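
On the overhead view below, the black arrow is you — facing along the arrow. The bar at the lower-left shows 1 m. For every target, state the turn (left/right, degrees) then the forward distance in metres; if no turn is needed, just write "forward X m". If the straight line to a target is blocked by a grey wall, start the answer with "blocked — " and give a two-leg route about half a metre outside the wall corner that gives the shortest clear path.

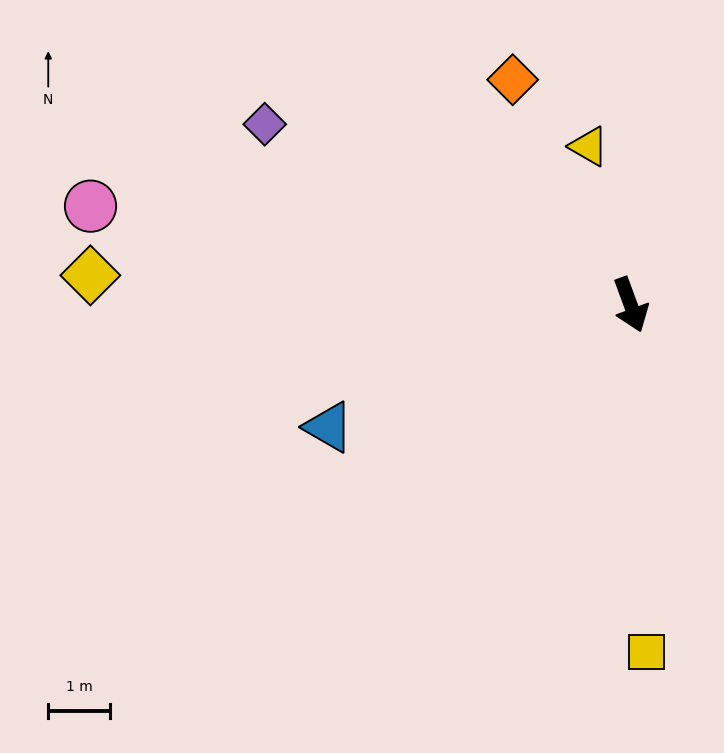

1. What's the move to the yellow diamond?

turn right 113°, forward 8.7 m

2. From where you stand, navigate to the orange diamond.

turn right 173°, forward 4.1 m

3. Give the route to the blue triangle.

turn right 88°, forward 5.3 m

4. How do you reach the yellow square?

turn right 18°, forward 5.6 m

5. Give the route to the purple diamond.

turn right 136°, forward 6.6 m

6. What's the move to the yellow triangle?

turn left 175°, forward 2.6 m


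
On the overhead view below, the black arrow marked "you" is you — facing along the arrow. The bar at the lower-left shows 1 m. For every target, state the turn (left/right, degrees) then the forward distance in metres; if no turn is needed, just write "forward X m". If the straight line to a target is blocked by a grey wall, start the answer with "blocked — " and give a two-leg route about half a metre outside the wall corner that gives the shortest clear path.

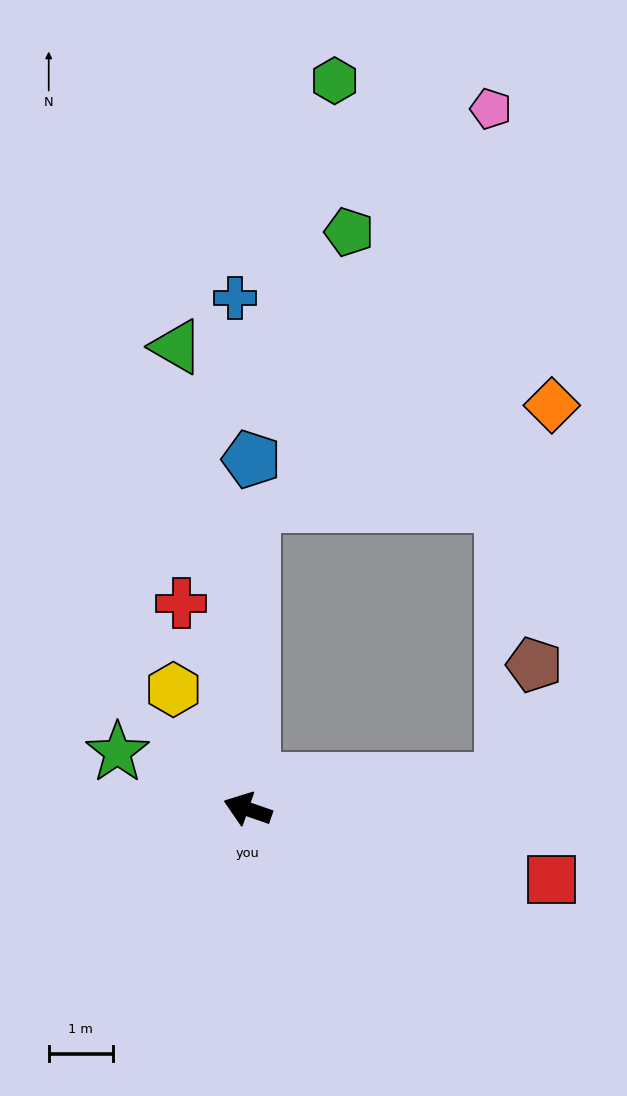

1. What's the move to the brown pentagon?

blocked — turn right 154°, forward 4.0 m, then turn left 67°, forward 1.9 m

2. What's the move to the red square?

turn right 174°, forward 4.9 m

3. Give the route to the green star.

turn right 4°, forward 2.2 m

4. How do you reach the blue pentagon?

turn right 71°, forward 5.5 m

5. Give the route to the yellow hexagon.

turn right 39°, forward 2.2 m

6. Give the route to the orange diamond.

blocked — turn right 72°, forward 4.7 m, then turn right 70°, forward 4.9 m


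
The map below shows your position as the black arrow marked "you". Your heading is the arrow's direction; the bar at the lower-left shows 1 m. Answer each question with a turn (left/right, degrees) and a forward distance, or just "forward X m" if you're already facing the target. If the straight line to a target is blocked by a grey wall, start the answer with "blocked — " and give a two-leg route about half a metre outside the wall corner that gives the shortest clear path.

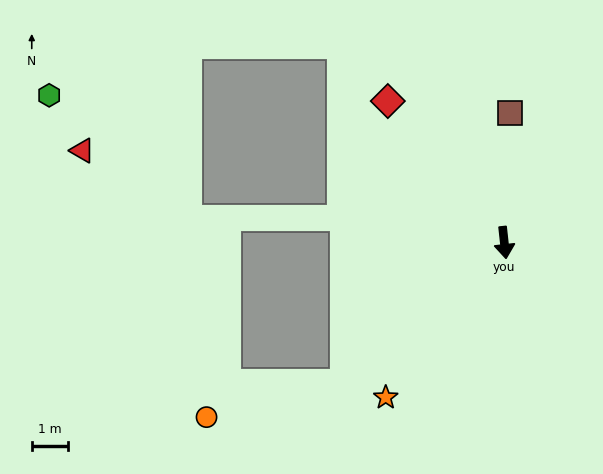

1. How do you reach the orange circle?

blocked — turn right 55°, forward 5.8 m, then turn right 28°, forward 3.9 m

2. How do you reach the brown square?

turn left 171°, forward 3.6 m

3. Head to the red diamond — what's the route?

turn right 147°, forward 5.0 m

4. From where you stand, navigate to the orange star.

turn right 44°, forward 5.3 m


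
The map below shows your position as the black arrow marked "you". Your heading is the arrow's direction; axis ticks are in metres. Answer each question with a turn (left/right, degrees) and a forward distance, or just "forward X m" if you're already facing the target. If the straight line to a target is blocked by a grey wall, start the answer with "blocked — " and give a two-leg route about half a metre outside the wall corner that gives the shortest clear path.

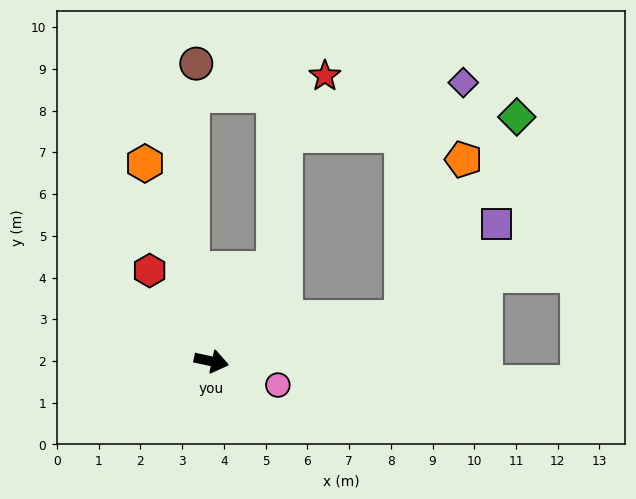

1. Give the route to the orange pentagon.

blocked — turn left 25°, forward 4.7 m, then turn left 56°, forward 4.1 m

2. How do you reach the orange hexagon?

turn left 121°, forward 5.0 m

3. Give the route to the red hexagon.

turn left 136°, forward 2.6 m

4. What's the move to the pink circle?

turn right 8°, forward 1.7 m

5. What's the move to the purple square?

blocked — turn left 25°, forward 4.7 m, then turn left 32°, forward 3.2 m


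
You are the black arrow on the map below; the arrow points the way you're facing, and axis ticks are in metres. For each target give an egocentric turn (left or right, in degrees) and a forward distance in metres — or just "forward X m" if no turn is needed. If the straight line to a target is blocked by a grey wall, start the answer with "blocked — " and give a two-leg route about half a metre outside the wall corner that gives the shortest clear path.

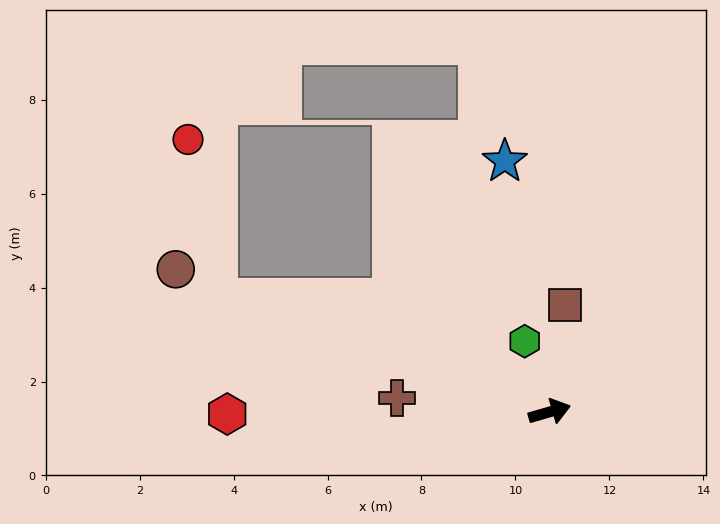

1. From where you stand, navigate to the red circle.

blocked — turn left 145°, forward 7.5 m, then turn right 61°, forward 3.4 m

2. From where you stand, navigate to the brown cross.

turn left 159°, forward 3.3 m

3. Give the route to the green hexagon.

turn left 93°, forward 1.6 m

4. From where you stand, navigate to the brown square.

turn left 66°, forward 2.3 m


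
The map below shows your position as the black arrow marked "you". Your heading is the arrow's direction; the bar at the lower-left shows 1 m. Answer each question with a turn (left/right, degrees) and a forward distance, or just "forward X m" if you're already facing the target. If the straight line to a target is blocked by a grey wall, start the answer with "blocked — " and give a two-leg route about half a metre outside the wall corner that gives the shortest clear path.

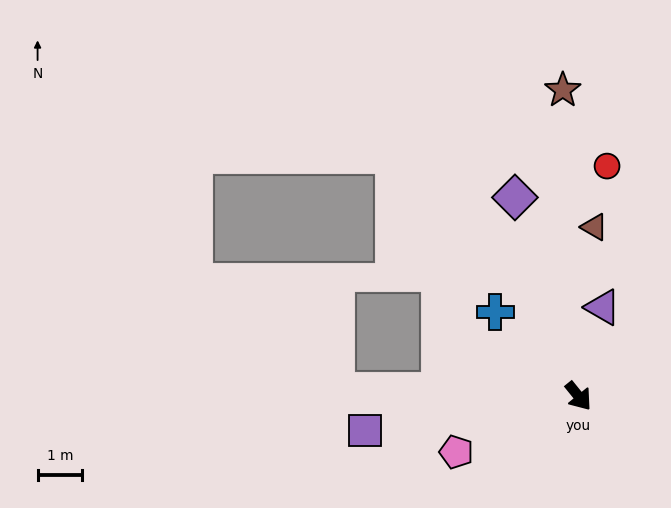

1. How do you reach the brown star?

turn left 144°, forward 6.9 m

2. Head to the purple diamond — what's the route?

turn left 159°, forward 4.7 m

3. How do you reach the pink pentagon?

turn right 104°, forward 3.0 m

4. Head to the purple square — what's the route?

turn right 120°, forward 4.9 m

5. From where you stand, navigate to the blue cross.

turn right 174°, forward 2.7 m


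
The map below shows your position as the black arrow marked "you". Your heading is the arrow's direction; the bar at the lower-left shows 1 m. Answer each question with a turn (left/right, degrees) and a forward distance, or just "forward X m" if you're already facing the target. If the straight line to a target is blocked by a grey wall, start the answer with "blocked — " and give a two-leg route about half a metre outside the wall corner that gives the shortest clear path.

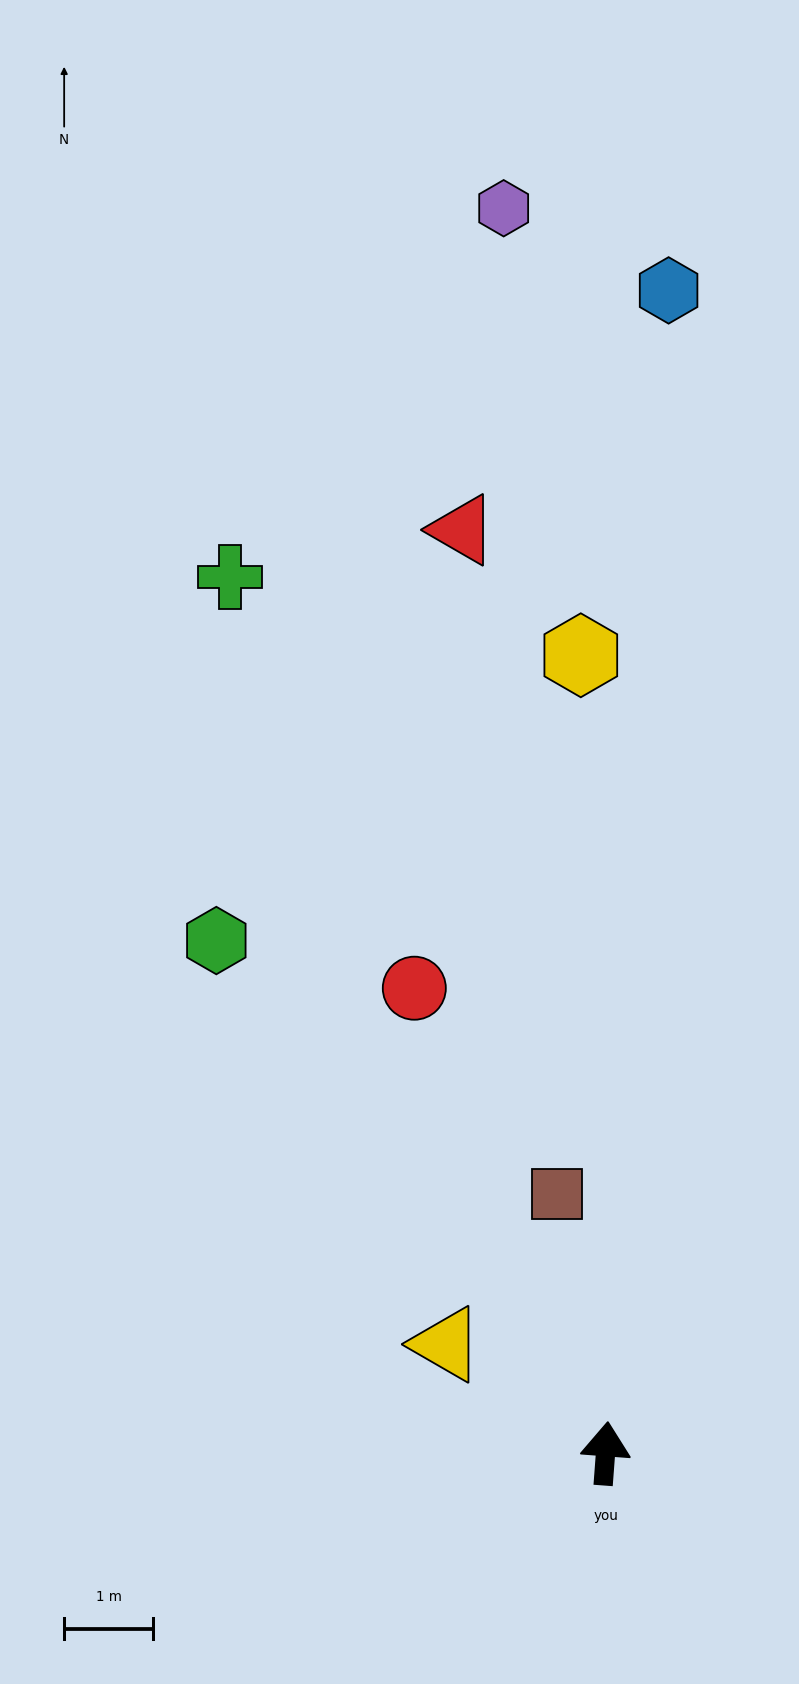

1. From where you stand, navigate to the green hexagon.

turn left 41°, forward 7.2 m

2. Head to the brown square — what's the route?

turn left 15°, forward 3.0 m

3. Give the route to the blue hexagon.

forward 13.1 m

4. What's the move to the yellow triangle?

turn left 60°, forward 2.2 m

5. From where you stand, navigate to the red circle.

turn left 27°, forward 5.7 m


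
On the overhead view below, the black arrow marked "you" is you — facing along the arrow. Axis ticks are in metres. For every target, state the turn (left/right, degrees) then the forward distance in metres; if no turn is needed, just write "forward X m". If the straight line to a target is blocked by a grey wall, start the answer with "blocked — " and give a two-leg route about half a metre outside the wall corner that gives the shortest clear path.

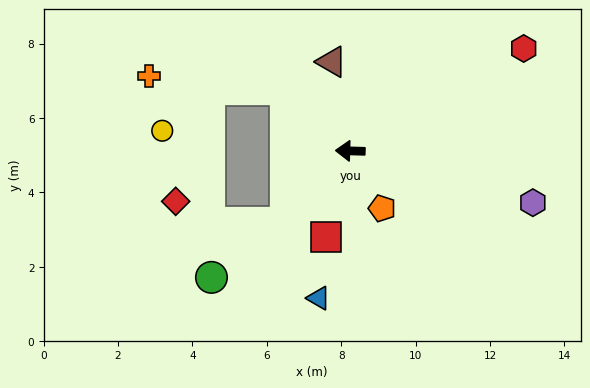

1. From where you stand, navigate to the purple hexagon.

turn left 166°, forward 5.1 m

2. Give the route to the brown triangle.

turn right 77°, forward 2.4 m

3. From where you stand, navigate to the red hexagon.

turn right 148°, forward 5.4 m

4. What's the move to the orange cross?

blocked — turn right 42°, forward 2.4 m, then turn left 38°, forward 3.7 m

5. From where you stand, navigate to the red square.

turn left 76°, forward 2.4 m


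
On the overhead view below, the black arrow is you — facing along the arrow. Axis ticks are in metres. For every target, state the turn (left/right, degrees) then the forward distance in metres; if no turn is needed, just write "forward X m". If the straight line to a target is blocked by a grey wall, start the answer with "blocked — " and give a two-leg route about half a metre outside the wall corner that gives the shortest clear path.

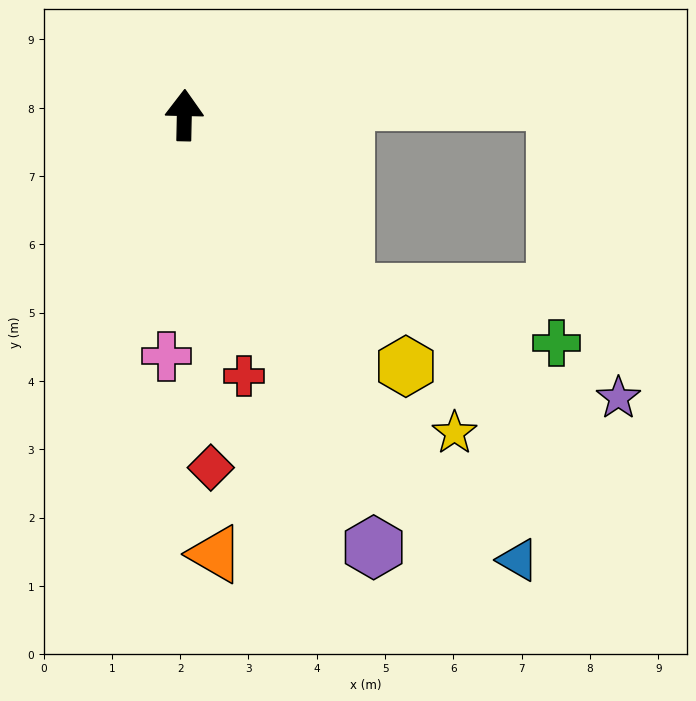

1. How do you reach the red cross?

turn right 166°, forward 3.9 m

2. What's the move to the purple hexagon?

turn right 155°, forward 6.9 m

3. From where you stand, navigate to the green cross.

blocked — turn right 137°, forward 3.5 m, then turn left 35°, forward 3.2 m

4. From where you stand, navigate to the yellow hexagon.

turn right 137°, forward 4.9 m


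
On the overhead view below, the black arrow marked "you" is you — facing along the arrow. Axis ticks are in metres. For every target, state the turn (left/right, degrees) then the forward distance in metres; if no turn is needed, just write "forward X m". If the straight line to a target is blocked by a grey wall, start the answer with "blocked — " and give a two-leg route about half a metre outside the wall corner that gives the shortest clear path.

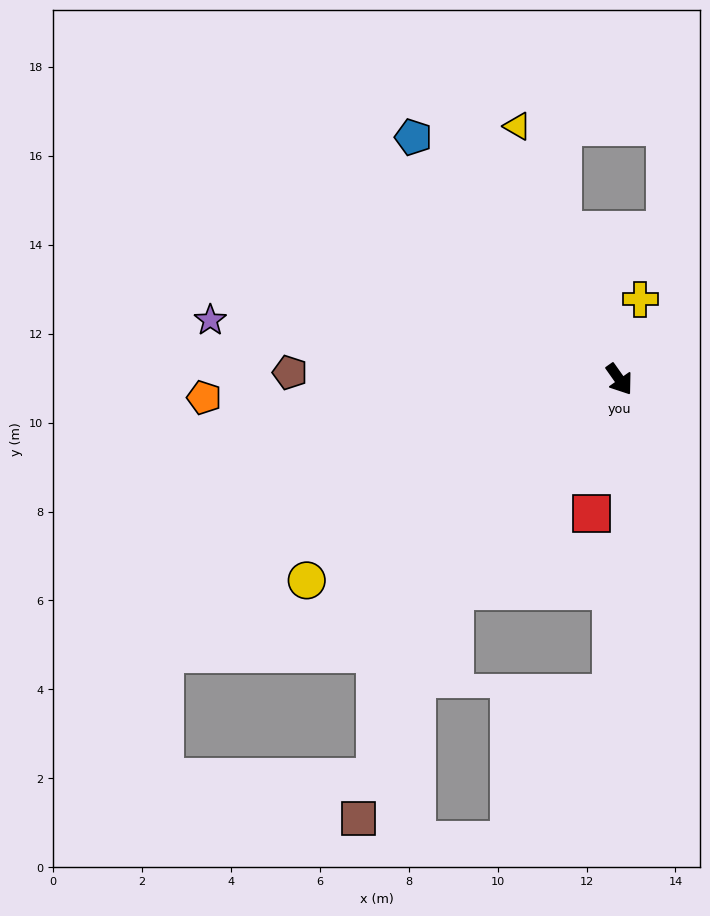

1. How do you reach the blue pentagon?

turn right 175°, forward 7.2 m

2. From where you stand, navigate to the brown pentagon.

turn right 126°, forward 7.4 m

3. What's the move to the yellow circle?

turn right 93°, forward 8.4 m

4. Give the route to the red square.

turn right 47°, forward 3.1 m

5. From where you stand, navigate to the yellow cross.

turn left 130°, forward 1.9 m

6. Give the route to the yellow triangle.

turn left 167°, forward 6.1 m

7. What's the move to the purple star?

turn right 133°, forward 9.3 m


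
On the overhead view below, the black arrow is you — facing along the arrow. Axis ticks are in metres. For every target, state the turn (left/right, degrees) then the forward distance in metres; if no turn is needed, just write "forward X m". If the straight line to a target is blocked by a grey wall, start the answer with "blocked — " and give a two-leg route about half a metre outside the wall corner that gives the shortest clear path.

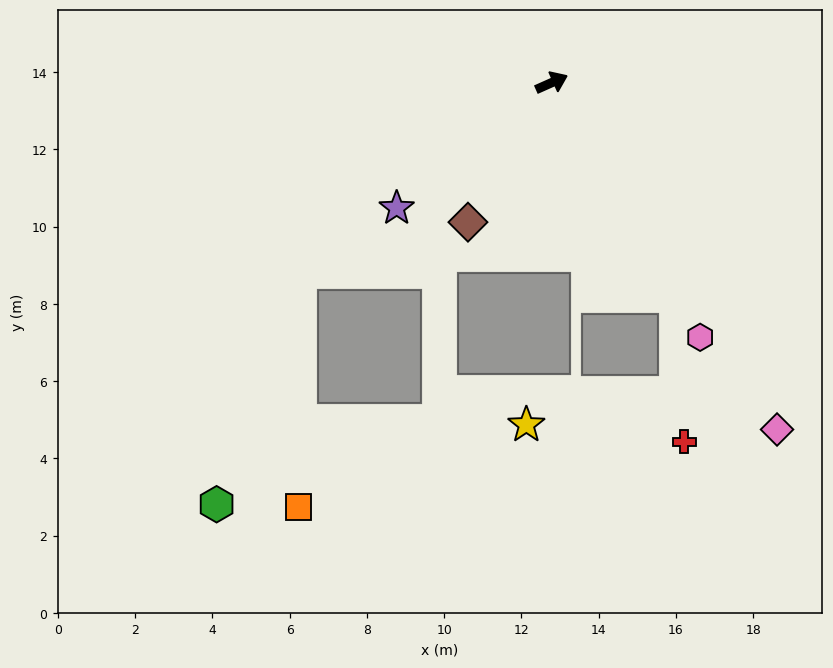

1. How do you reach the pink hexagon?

turn right 84°, forward 7.6 m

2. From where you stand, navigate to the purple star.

turn right 165°, forward 5.2 m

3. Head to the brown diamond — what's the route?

turn right 145°, forward 4.2 m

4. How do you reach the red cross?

blocked — turn right 84°, forward 6.4 m, then turn right 27°, forward 3.8 m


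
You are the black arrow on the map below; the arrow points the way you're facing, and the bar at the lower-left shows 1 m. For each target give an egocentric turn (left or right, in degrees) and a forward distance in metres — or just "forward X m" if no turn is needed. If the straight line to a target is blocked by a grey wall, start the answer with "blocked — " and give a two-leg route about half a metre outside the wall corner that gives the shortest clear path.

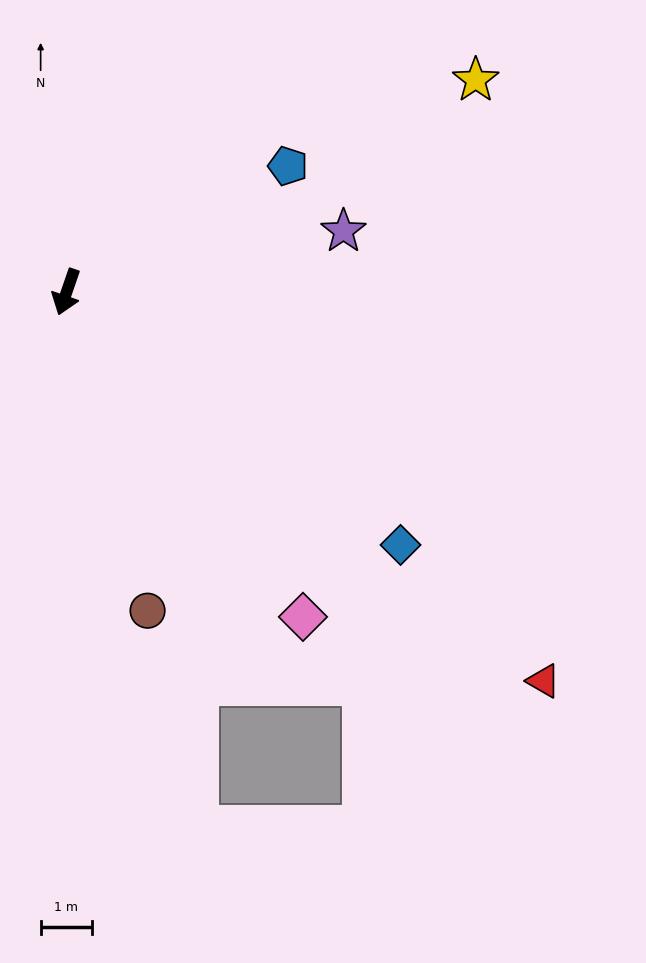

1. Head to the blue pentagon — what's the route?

turn left 139°, forward 5.0 m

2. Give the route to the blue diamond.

turn left 72°, forward 8.2 m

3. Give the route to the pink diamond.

turn left 55°, forward 7.9 m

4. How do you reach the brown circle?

turn left 33°, forward 6.4 m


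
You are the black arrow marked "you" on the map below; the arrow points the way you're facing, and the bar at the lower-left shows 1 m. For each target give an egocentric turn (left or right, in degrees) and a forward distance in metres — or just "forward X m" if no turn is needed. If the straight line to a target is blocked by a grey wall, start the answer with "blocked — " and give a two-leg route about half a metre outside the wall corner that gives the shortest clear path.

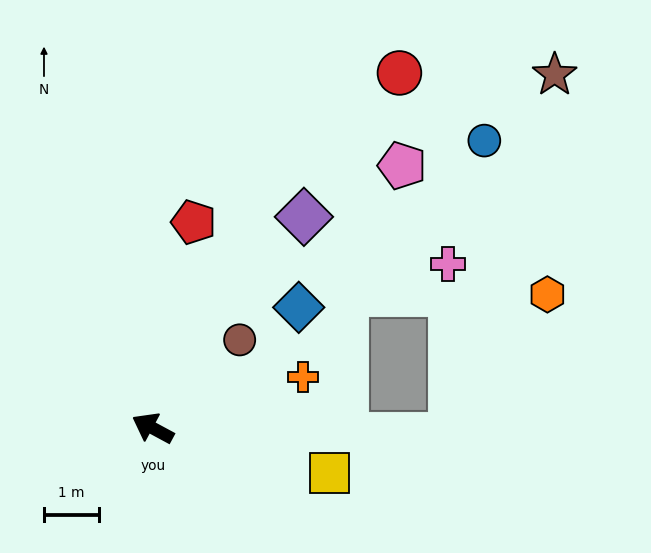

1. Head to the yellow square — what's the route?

turn right 166°, forward 3.3 m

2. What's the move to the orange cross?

turn right 133°, forward 2.9 m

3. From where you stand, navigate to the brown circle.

turn right 106°, forward 2.2 m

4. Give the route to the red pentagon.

turn right 73°, forward 3.8 m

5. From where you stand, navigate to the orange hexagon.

blocked — turn right 153°, forward 5.4 m, then turn left 57°, forward 3.1 m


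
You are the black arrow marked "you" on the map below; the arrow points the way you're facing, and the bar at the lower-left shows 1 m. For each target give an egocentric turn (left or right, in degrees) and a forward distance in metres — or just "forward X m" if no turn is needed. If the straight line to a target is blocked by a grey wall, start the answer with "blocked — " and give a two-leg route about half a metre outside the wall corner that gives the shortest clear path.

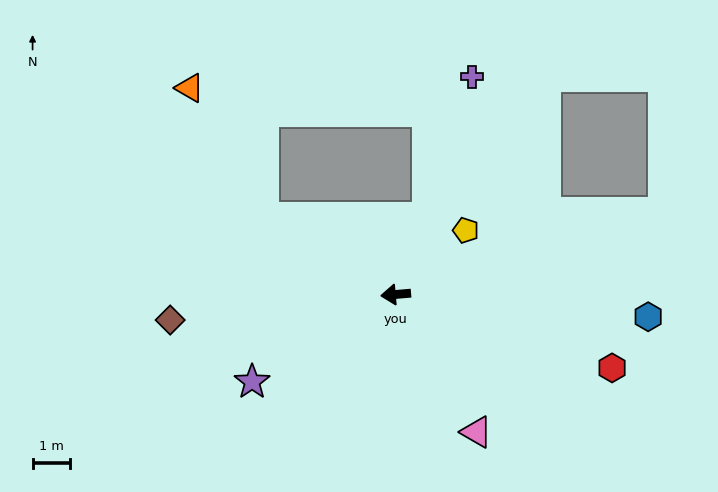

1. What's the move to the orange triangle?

blocked — turn right 35°, forward 4.1 m, then turn right 30°, forward 4.0 m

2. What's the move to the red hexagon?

turn left 156°, forward 6.2 m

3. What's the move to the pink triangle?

turn left 116°, forward 4.3 m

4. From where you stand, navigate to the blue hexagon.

turn left 170°, forward 6.8 m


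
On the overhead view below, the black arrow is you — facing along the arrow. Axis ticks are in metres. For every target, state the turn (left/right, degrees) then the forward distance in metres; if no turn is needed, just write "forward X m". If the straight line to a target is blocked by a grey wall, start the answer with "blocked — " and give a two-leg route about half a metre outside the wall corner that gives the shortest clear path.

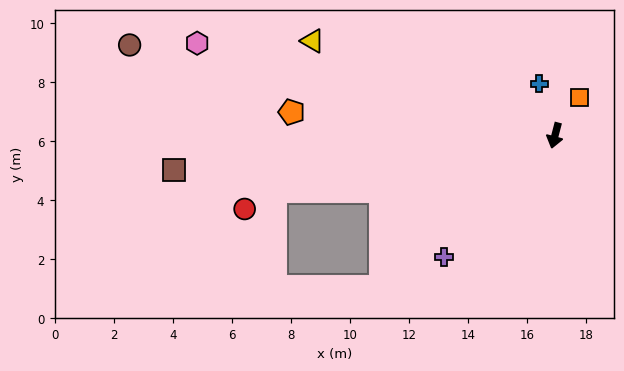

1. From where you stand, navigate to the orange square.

turn left 162°, forward 1.5 m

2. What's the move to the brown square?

turn right 70°, forward 12.9 m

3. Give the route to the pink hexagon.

turn right 90°, forward 12.5 m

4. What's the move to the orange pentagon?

turn right 80°, forward 9.0 m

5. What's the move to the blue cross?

turn right 149°, forward 1.8 m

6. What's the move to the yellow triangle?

turn right 97°, forward 8.8 m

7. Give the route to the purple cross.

turn right 28°, forward 5.6 m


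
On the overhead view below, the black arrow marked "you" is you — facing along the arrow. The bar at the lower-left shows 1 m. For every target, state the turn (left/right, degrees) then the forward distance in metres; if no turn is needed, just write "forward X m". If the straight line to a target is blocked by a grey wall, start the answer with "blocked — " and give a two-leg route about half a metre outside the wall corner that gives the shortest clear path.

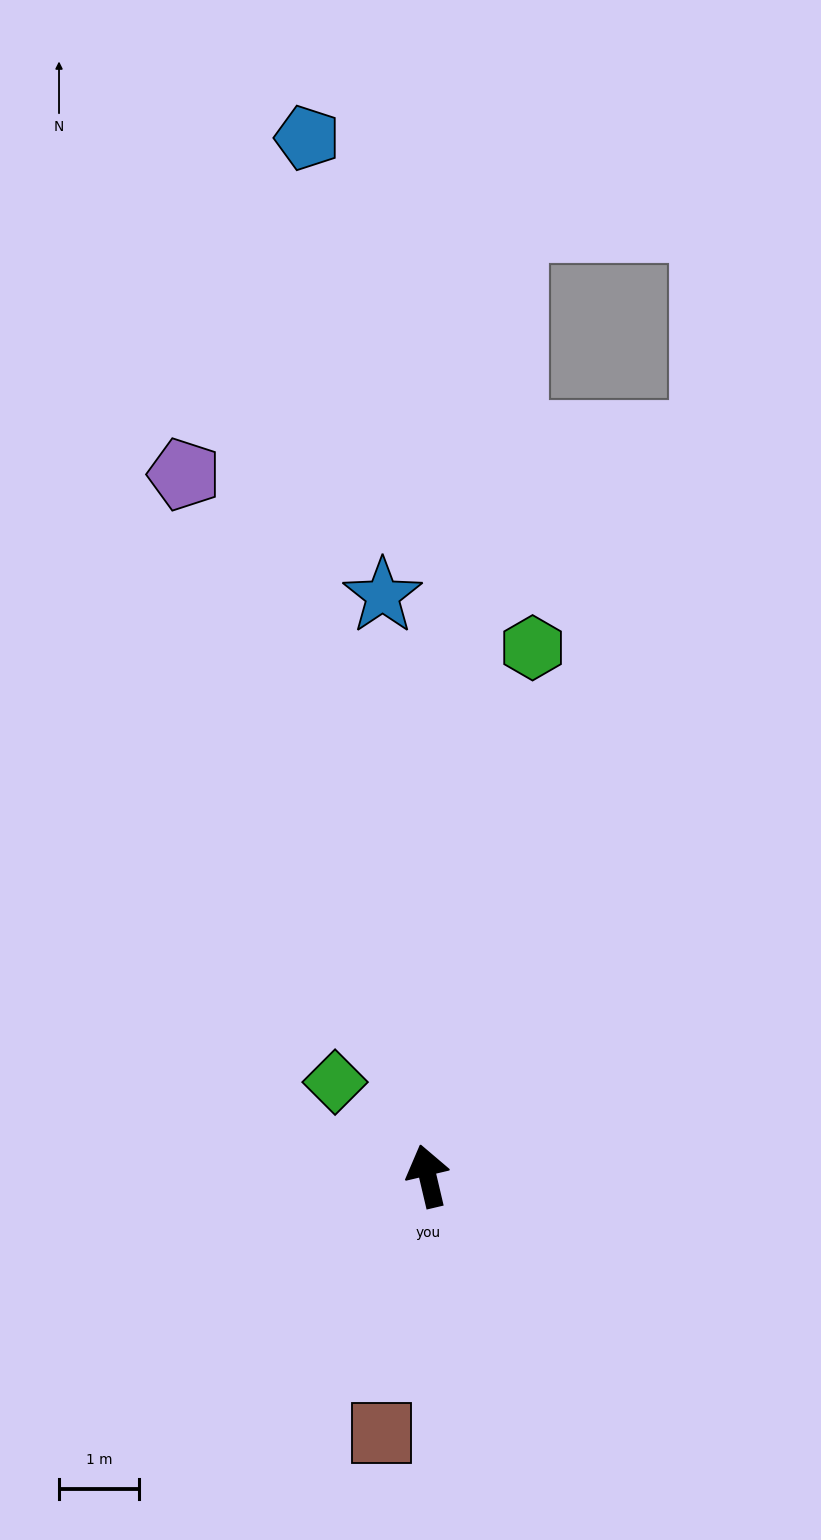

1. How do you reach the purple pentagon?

turn left 6°, forward 9.3 m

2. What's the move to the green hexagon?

turn right 24°, forward 6.7 m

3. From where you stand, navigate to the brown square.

turn left 157°, forward 3.3 m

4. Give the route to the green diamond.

turn left 31°, forward 1.6 m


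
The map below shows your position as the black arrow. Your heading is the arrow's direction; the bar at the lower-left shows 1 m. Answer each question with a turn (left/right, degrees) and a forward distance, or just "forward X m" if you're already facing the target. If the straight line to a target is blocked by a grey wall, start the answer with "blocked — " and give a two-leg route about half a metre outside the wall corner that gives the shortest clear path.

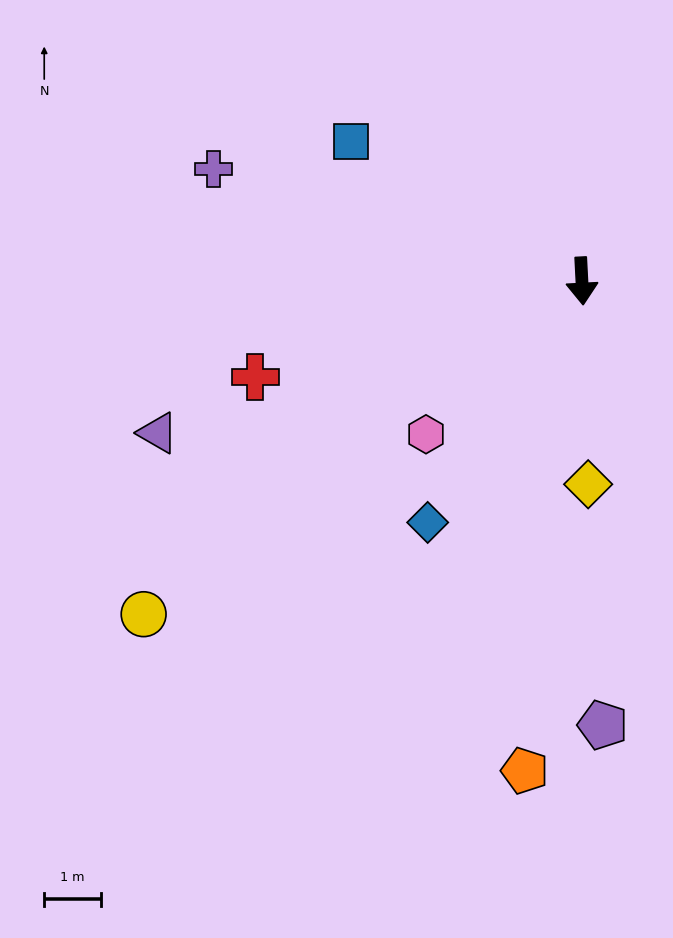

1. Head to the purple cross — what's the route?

turn right 110°, forward 6.8 m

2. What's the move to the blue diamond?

turn right 35°, forward 5.0 m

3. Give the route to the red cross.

turn right 77°, forward 6.0 m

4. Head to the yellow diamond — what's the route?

forward 3.6 m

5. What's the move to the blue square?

turn right 124°, forward 4.8 m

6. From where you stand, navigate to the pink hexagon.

turn right 48°, forward 3.9 m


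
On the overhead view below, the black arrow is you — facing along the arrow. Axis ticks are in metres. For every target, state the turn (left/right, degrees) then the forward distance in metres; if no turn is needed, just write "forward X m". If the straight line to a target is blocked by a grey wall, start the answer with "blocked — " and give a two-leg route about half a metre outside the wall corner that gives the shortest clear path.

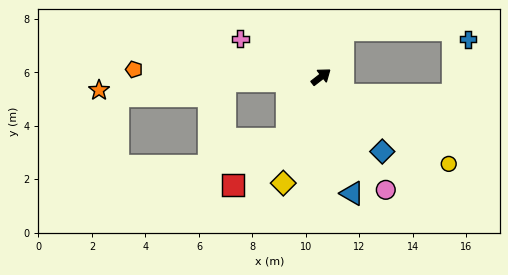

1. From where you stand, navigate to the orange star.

turn left 146°, forward 8.3 m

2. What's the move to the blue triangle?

turn right 113°, forward 4.5 m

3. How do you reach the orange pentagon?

turn left 140°, forward 7.0 m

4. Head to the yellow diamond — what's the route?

turn right 147°, forward 4.2 m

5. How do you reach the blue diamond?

turn right 89°, forward 3.6 m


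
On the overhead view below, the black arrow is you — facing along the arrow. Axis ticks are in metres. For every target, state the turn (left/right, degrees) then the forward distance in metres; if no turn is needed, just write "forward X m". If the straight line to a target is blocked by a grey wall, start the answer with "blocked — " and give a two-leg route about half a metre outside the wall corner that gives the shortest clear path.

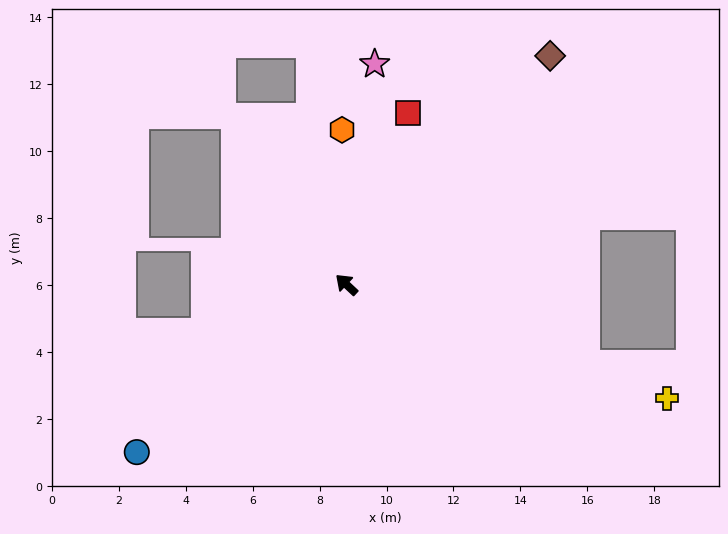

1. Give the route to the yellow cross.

turn right 157°, forward 10.2 m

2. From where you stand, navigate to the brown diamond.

turn right 89°, forward 9.1 m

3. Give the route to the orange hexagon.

turn right 45°, forward 4.6 m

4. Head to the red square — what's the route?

turn right 67°, forward 5.4 m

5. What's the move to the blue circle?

turn left 82°, forward 8.0 m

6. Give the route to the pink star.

turn right 54°, forward 6.6 m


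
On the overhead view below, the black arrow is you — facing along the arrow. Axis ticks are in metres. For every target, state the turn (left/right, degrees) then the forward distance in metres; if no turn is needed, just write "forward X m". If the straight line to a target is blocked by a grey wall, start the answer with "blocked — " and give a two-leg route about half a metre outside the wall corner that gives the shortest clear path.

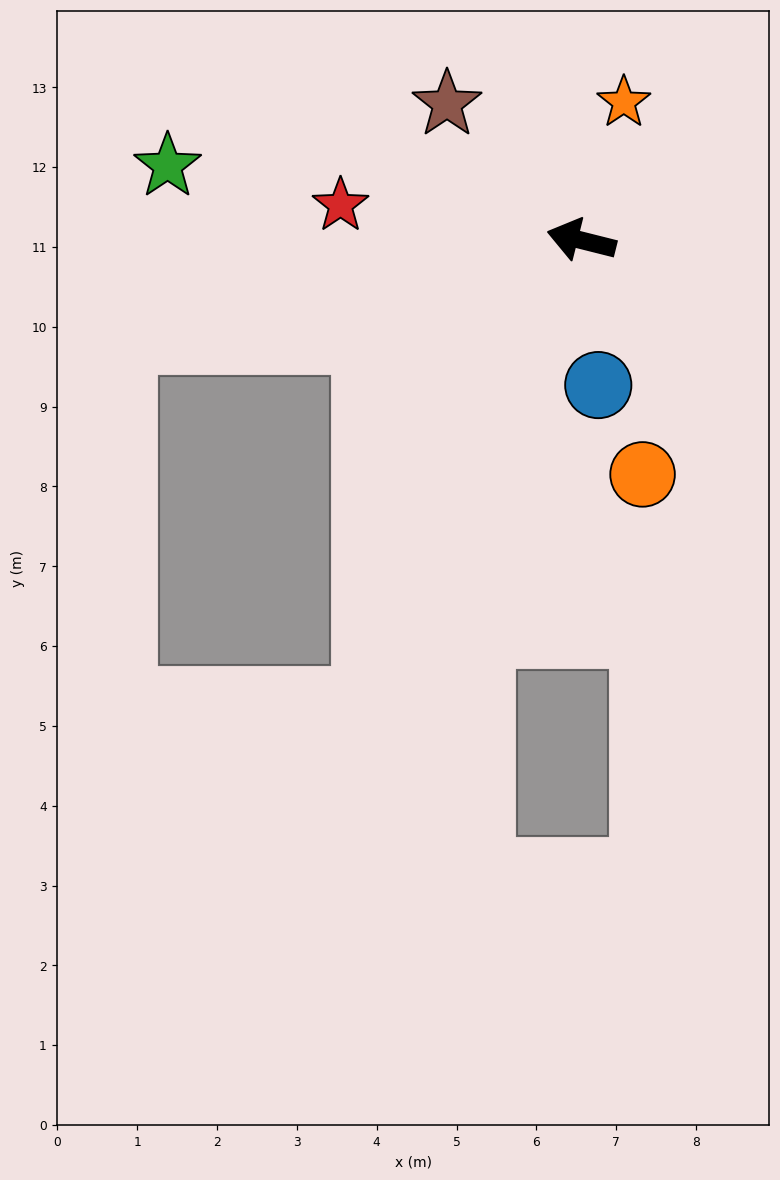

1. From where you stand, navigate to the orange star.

turn right 93°, forward 1.8 m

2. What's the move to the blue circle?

turn left 111°, forward 1.8 m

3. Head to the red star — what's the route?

turn left 6°, forward 3.0 m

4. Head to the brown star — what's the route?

turn right 31°, forward 2.4 m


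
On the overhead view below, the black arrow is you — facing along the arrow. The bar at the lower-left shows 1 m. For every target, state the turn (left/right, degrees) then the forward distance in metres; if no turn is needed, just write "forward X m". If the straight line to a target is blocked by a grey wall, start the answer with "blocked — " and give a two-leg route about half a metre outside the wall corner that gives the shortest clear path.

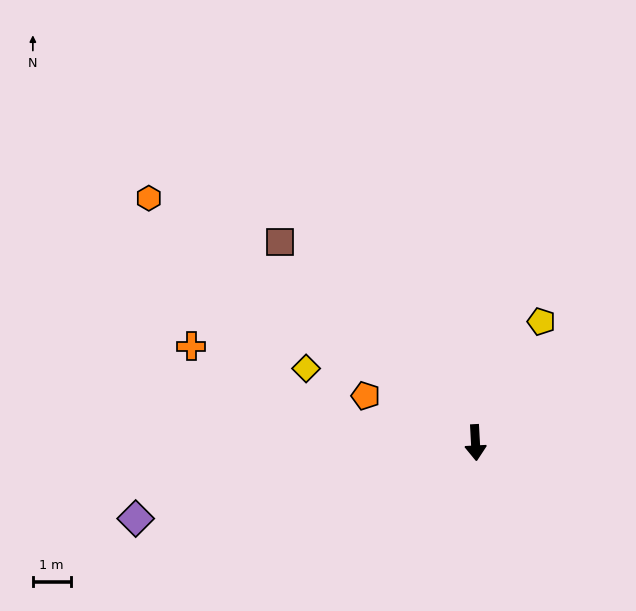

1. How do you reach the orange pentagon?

turn right 116°, forward 3.2 m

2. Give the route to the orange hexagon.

turn right 130°, forward 10.8 m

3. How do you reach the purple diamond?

turn right 80°, forward 9.2 m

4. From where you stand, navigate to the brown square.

turn right 139°, forward 7.4 m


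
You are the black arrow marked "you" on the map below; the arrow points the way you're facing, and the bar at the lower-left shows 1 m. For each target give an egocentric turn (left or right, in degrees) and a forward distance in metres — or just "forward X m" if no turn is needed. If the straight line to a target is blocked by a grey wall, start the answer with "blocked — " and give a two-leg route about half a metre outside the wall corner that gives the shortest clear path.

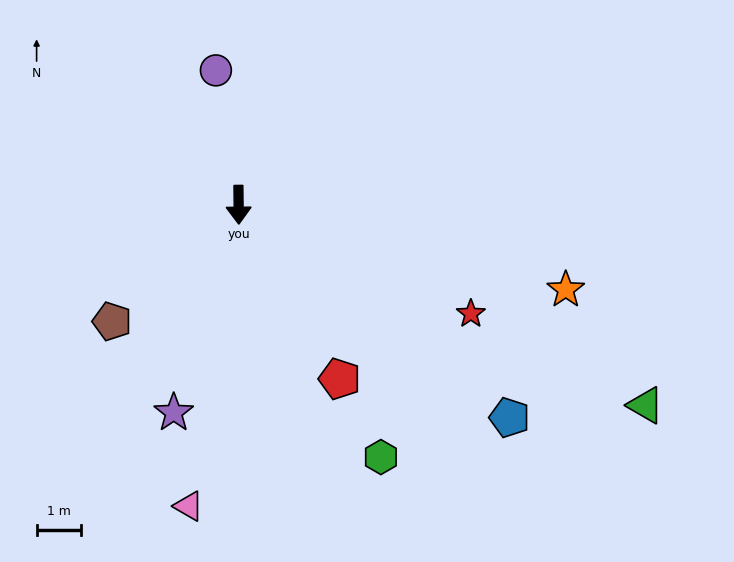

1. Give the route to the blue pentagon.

turn left 51°, forward 7.7 m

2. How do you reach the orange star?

turn left 75°, forward 7.6 m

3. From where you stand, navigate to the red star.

turn left 64°, forward 5.8 m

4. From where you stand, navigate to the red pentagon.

turn left 30°, forward 4.5 m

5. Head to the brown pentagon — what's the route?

turn right 48°, forward 3.9 m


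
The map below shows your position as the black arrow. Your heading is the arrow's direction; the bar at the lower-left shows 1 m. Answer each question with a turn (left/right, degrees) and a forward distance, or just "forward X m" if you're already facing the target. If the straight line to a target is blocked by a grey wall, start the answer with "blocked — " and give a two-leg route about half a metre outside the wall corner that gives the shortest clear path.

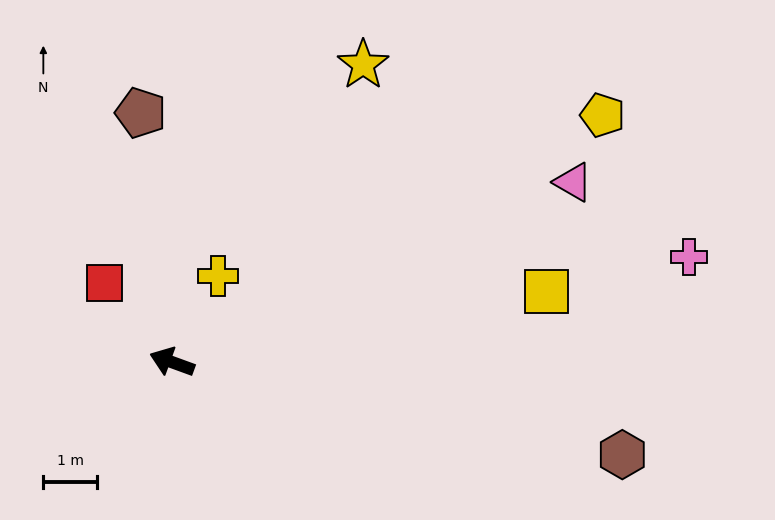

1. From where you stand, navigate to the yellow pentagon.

turn right 130°, forward 9.3 m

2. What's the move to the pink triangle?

turn right 136°, forward 8.2 m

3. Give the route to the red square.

turn right 30°, forward 1.9 m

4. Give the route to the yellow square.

turn right 149°, forward 7.1 m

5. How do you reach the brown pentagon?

turn right 63°, forward 4.7 m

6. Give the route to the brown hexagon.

turn right 172°, forward 8.6 m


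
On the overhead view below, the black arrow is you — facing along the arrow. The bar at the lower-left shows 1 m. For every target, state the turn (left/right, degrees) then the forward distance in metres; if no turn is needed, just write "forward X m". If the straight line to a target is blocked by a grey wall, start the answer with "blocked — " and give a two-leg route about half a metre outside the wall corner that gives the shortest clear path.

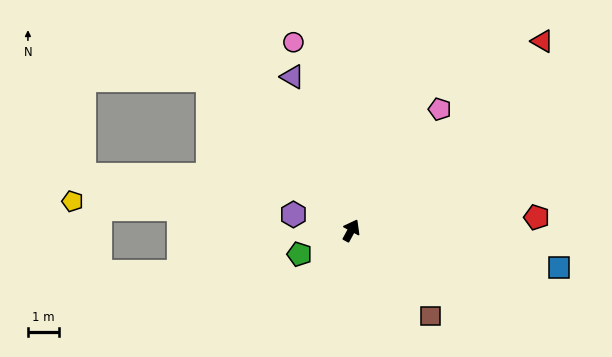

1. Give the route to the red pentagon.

turn right 57°, forward 6.0 m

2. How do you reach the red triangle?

turn right 17°, forward 8.6 m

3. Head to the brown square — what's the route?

turn right 109°, forward 3.8 m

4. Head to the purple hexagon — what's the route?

turn left 103°, forward 1.9 m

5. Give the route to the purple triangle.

turn left 49°, forward 5.3 m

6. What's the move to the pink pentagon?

turn right 8°, forward 4.8 m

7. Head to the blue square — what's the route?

turn right 72°, forward 6.8 m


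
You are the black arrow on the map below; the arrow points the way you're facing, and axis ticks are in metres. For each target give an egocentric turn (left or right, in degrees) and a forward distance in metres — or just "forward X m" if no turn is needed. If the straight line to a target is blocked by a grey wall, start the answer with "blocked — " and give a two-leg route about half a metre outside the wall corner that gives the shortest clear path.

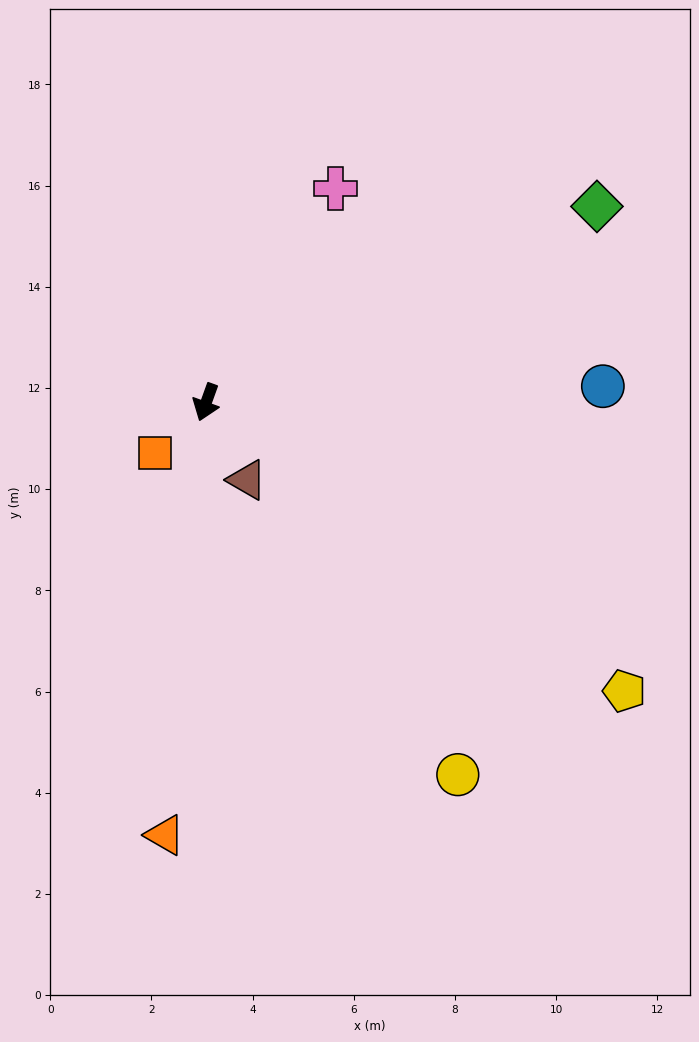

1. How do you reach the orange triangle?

turn left 14°, forward 8.6 m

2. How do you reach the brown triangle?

turn left 48°, forward 1.7 m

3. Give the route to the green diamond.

turn left 136°, forward 8.6 m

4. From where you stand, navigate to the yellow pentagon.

turn left 75°, forward 10.0 m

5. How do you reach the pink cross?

turn left 169°, forward 4.9 m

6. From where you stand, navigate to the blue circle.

turn left 112°, forward 7.8 m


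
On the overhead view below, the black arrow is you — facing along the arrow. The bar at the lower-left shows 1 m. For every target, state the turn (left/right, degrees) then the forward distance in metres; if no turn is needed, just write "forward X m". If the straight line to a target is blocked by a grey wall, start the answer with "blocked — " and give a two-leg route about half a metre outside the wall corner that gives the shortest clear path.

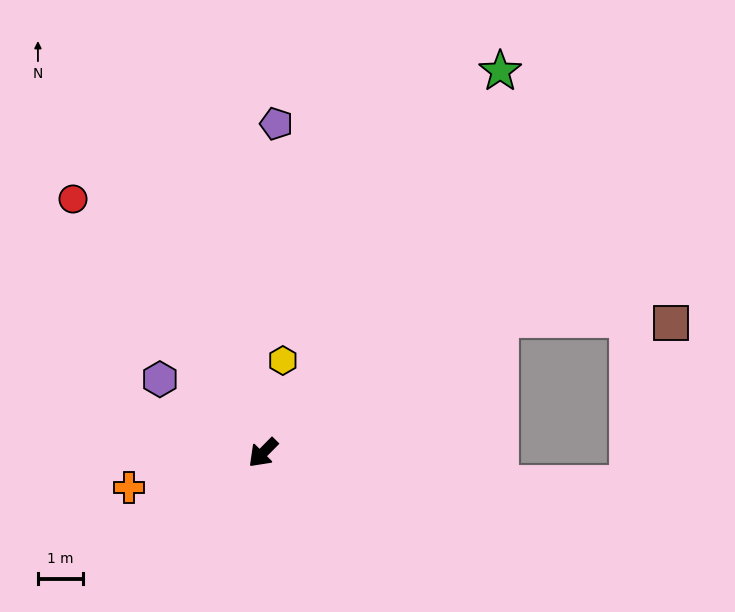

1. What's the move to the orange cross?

turn right 31°, forward 3.1 m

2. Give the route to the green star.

turn right 167°, forward 10.0 m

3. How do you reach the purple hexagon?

turn right 81°, forward 2.8 m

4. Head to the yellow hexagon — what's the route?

turn right 147°, forward 2.1 m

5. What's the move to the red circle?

turn right 99°, forward 7.1 m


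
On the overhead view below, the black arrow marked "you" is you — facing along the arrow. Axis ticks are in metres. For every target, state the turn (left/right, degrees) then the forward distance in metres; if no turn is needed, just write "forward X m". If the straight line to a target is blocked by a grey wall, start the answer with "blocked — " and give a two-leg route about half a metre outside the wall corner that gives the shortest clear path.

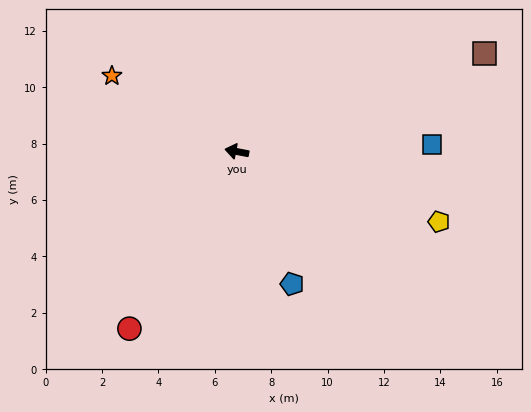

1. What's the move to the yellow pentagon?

turn left 172°, forward 7.6 m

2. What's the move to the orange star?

turn right 20°, forward 5.2 m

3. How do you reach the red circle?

turn left 70°, forward 7.3 m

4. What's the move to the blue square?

turn right 167°, forward 6.9 m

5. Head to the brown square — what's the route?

turn right 147°, forward 9.4 m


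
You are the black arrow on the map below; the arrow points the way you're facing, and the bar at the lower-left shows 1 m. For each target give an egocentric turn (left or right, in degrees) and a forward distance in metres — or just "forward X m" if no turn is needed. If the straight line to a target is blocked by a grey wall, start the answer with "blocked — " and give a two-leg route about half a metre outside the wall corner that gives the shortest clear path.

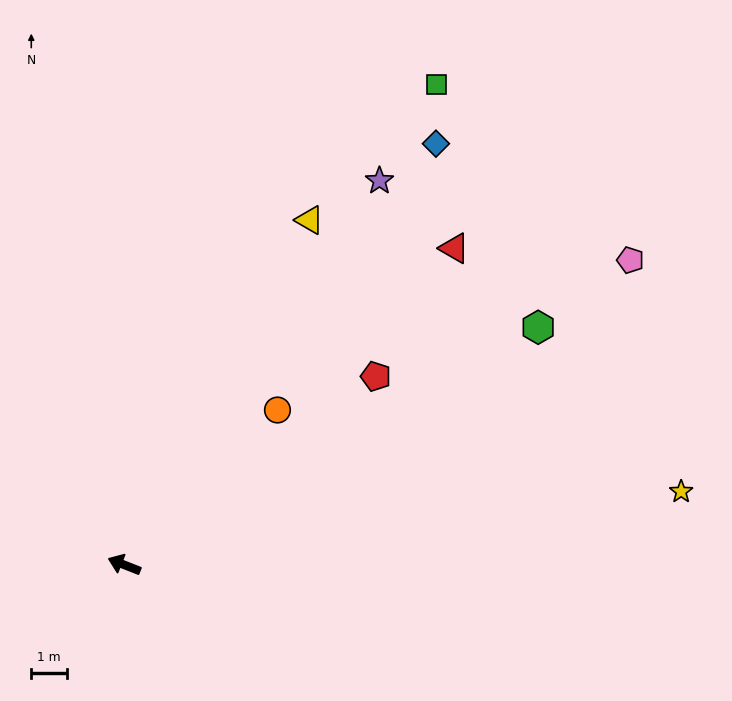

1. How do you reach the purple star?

turn right 102°, forward 12.9 m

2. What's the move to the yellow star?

turn right 151°, forward 15.7 m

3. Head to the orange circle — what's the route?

turn right 113°, forward 6.1 m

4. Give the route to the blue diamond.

turn right 105°, forward 14.6 m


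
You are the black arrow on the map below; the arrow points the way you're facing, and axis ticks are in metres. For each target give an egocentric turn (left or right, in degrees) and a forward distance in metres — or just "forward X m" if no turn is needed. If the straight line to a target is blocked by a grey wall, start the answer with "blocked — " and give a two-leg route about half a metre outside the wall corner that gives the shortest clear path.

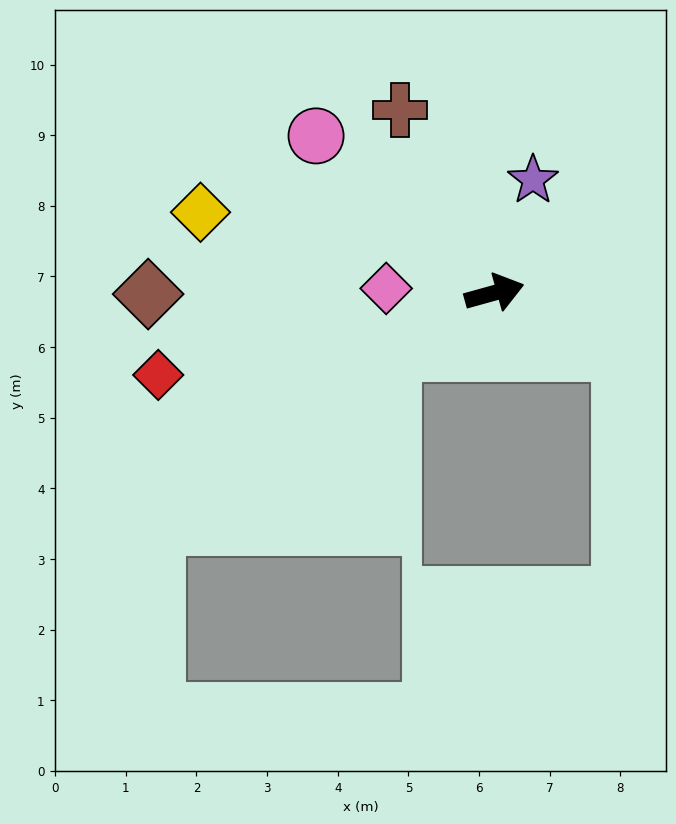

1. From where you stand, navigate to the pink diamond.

turn left 162°, forward 1.5 m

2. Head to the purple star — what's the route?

turn left 56°, forward 1.7 m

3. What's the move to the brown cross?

turn left 102°, forward 2.9 m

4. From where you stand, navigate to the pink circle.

turn left 123°, forward 3.4 m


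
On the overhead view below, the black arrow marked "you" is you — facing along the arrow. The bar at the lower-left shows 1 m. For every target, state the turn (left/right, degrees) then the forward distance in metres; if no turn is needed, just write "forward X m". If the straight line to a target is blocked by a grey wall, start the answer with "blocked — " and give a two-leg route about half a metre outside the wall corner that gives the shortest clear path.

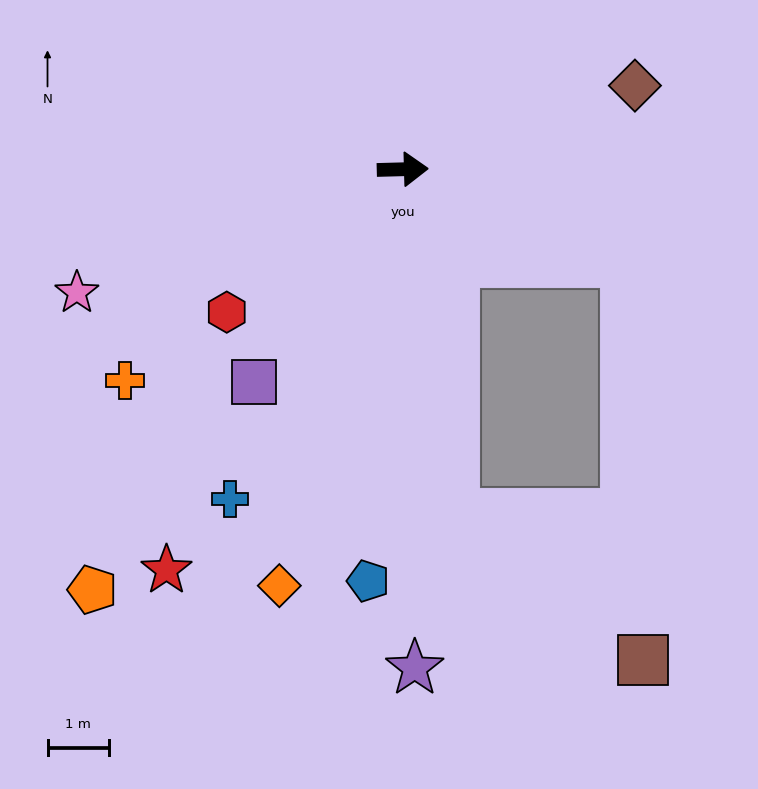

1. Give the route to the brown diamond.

turn left 18°, forward 4.0 m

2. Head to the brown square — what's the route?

blocked — turn right 83°, forward 5.7 m, then turn left 44°, forward 3.9 m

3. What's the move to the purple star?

turn right 90°, forward 8.1 m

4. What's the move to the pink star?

turn right 161°, forward 5.7 m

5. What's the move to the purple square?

turn right 126°, forward 4.2 m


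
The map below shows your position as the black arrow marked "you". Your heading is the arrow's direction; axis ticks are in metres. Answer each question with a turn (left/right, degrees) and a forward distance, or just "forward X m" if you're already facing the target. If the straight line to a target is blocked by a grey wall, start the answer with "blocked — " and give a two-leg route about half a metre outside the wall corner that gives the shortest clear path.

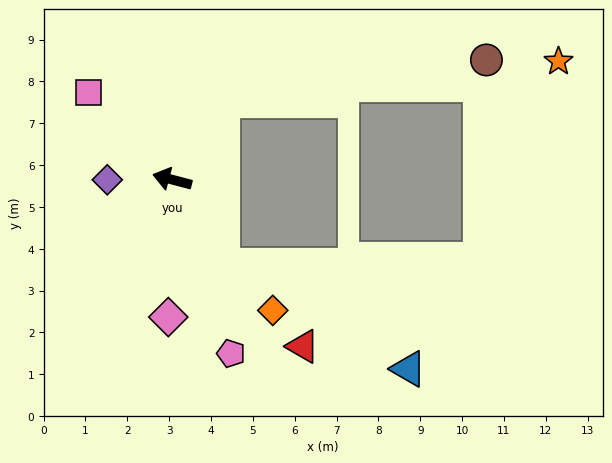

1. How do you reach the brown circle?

blocked — turn right 108°, forward 2.2 m, then turn right 49°, forward 6.4 m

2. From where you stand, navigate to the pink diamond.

turn left 103°, forward 3.3 m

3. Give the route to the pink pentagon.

turn left 123°, forward 4.4 m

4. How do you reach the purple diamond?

turn left 15°, forward 1.6 m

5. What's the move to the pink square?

turn right 32°, forward 2.9 m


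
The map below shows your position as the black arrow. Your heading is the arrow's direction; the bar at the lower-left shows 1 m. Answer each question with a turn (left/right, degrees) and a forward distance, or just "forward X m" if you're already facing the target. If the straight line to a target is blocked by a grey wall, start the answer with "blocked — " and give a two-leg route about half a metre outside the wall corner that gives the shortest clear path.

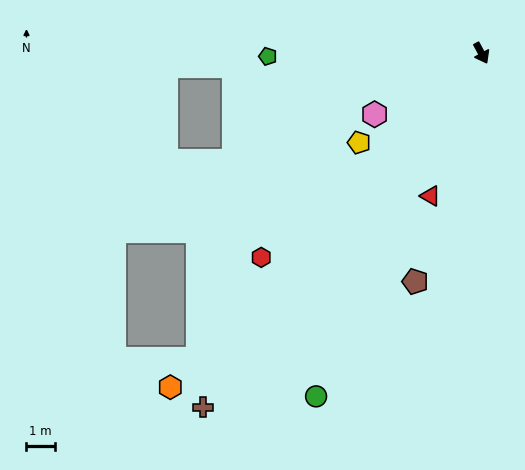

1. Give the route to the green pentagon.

turn right 117°, forward 7.5 m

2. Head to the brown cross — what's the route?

turn right 66°, forward 15.8 m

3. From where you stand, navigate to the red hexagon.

turn right 75°, forward 10.5 m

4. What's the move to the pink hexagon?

turn right 89°, forward 4.3 m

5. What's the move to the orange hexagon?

turn right 71°, forward 16.0 m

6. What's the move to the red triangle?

turn right 48°, forward 5.3 m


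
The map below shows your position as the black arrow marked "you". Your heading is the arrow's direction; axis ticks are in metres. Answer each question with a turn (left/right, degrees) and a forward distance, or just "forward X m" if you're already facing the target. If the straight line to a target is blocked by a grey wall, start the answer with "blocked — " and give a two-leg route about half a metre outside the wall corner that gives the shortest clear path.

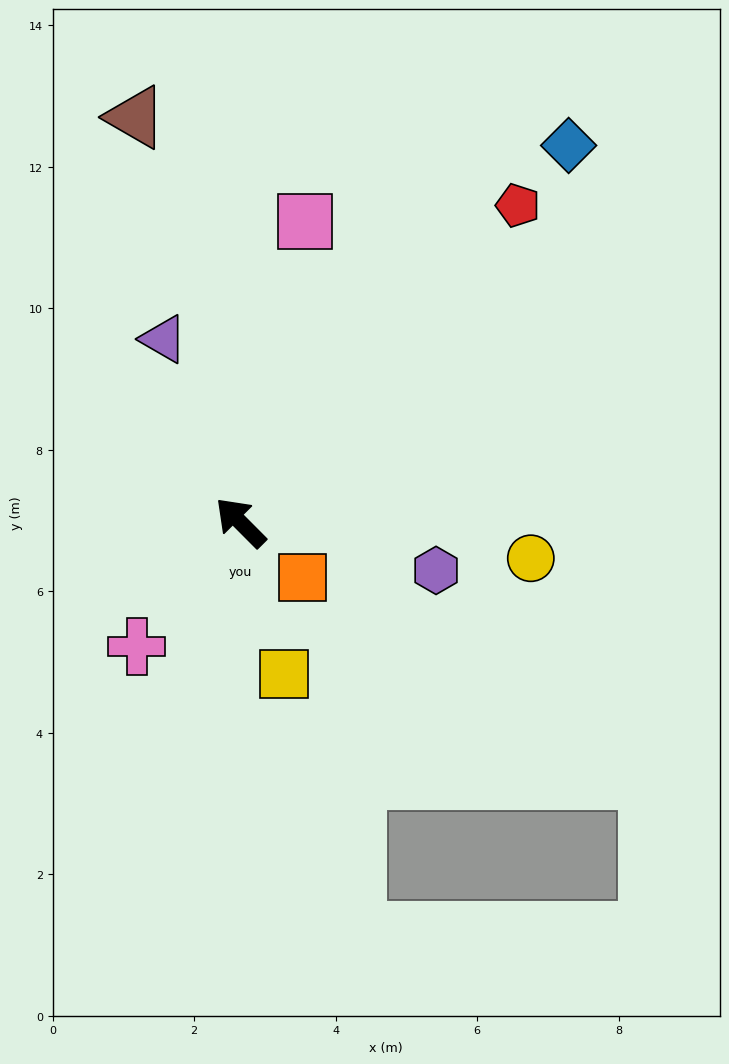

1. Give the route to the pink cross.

turn left 95°, forward 2.3 m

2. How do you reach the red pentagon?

turn right 86°, forward 6.0 m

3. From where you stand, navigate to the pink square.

turn right 57°, forward 4.4 m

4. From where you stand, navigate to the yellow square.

turn left 151°, forward 2.2 m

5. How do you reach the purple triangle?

turn right 22°, forward 2.8 m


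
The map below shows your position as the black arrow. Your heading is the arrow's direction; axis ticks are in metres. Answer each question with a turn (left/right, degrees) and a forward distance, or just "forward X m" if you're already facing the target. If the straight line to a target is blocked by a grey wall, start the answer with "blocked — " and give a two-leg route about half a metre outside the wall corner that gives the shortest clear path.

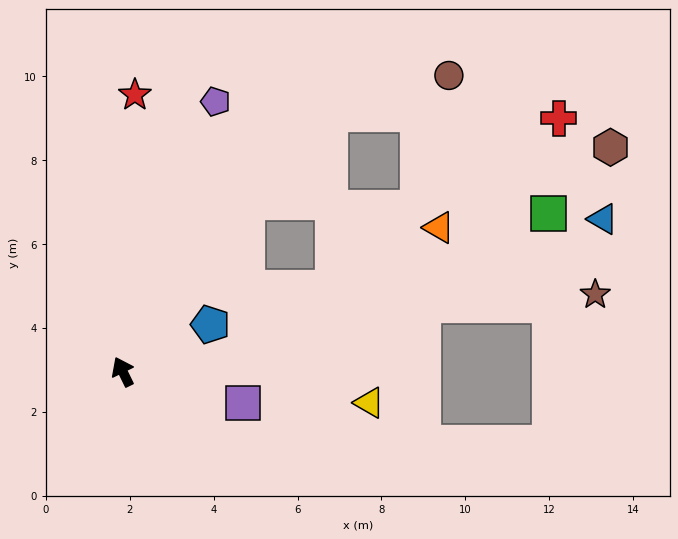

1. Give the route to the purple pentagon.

turn right 45°, forward 6.8 m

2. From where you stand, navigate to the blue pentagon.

turn right 88°, forward 2.4 m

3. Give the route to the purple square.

turn right 131°, forward 3.0 m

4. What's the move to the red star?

turn right 29°, forward 6.6 m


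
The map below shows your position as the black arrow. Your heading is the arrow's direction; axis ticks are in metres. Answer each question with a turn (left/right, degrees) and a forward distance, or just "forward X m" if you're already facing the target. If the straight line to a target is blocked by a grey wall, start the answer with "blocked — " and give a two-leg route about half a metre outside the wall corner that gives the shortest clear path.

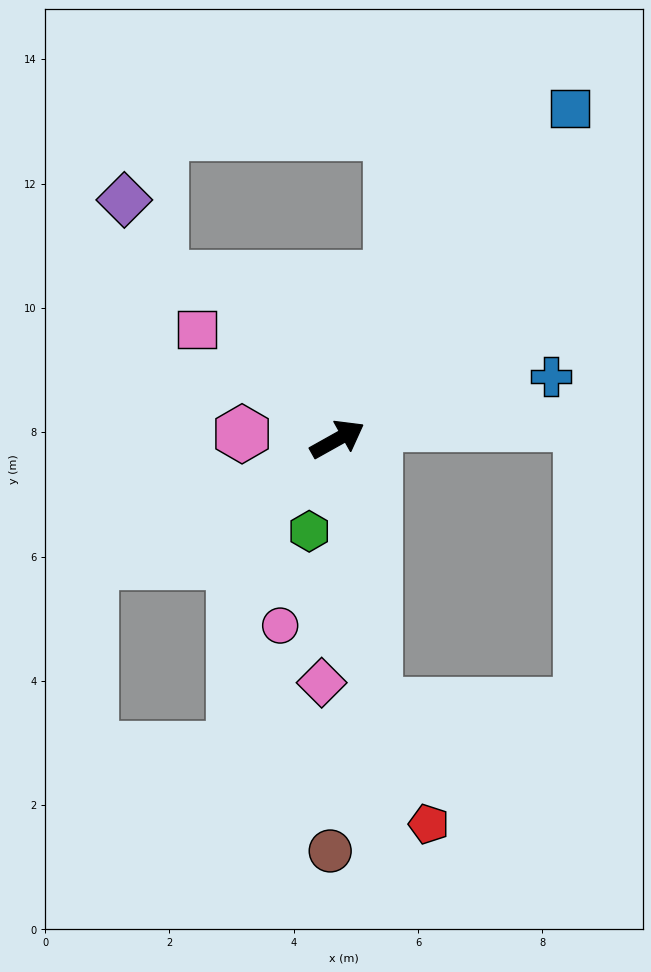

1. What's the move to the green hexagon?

turn right 136°, forward 1.5 m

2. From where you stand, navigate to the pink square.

turn left 113°, forward 2.9 m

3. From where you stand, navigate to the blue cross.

turn right 13°, forward 3.6 m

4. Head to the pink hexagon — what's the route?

turn left 148°, forward 1.5 m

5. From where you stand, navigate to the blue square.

turn left 26°, forward 6.5 m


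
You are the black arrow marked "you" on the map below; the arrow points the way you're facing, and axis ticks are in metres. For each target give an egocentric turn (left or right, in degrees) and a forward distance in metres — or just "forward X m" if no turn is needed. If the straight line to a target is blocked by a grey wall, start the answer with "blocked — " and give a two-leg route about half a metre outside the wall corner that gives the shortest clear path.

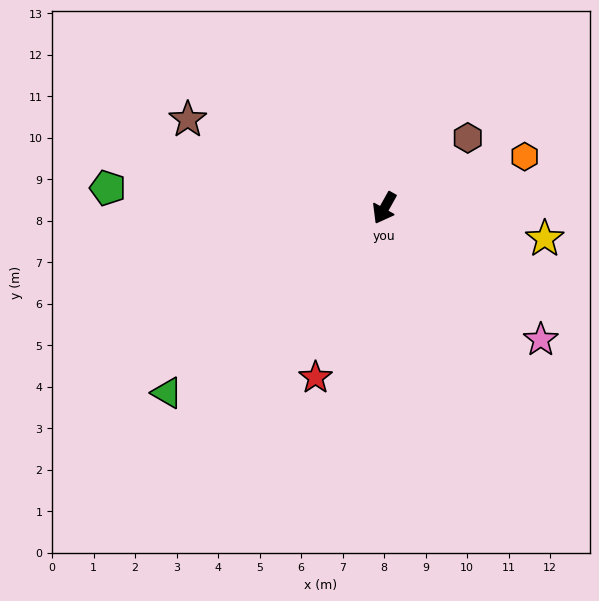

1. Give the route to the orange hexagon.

turn left 139°, forward 3.6 m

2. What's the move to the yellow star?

turn left 108°, forward 3.9 m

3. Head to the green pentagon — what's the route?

turn right 65°, forward 6.7 m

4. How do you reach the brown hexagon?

turn left 159°, forward 2.6 m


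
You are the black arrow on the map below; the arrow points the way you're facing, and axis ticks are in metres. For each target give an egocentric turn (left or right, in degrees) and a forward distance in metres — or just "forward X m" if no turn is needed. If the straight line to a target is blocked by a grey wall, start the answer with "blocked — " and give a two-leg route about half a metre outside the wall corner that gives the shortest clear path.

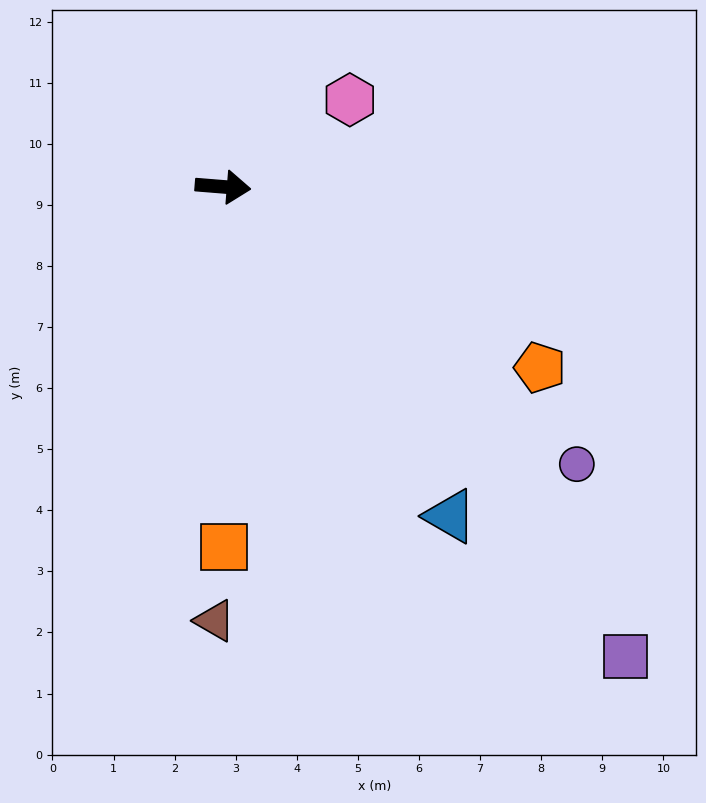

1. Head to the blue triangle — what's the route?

turn right 51°, forward 6.5 m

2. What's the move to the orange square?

turn right 85°, forward 5.9 m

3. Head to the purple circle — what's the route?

turn right 33°, forward 7.4 m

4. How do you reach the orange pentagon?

turn right 25°, forward 6.0 m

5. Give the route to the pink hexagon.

turn left 39°, forward 2.5 m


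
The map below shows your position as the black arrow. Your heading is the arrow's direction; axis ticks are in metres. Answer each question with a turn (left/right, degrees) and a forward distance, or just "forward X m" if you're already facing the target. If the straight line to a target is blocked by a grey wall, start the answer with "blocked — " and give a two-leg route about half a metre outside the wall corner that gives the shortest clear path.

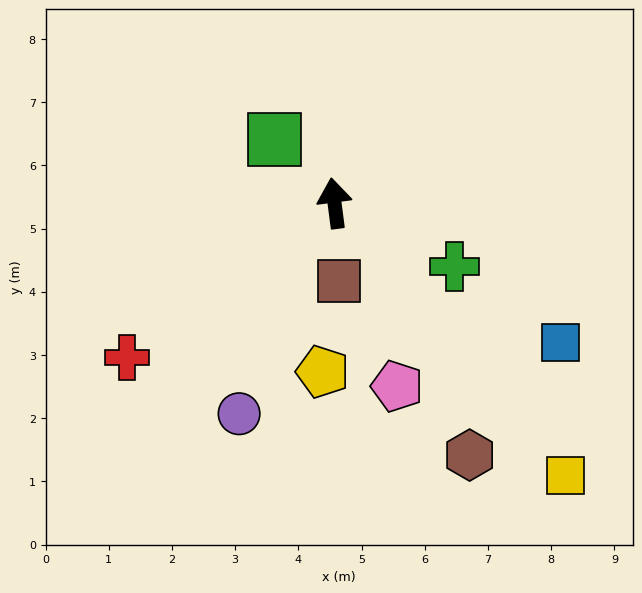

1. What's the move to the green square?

turn left 36°, forward 1.4 m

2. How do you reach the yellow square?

turn right 147°, forward 5.6 m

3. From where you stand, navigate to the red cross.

turn left 119°, forward 4.1 m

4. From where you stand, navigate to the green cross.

turn right 125°, forward 2.1 m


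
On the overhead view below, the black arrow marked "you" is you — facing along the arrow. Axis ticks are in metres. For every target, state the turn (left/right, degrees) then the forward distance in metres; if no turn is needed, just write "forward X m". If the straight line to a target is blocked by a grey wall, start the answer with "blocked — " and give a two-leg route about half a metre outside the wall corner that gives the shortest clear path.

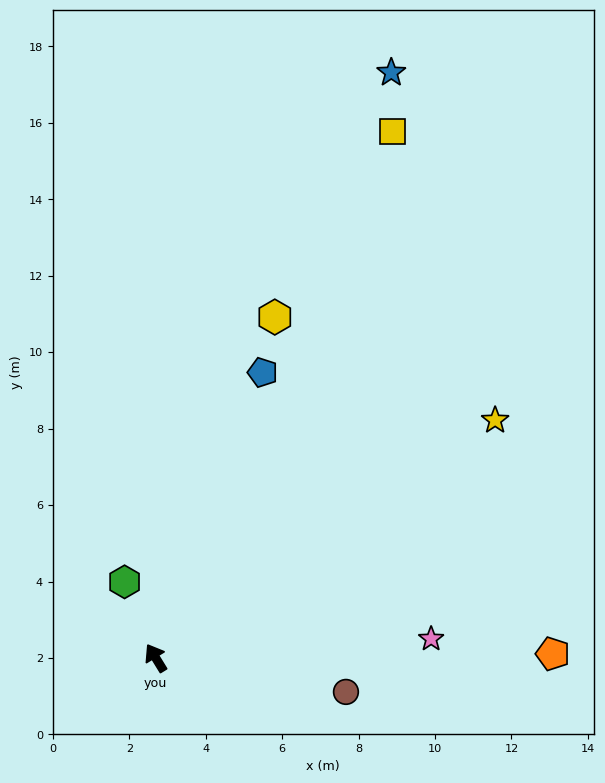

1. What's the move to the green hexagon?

turn right 9°, forward 2.1 m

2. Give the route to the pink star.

turn right 118°, forward 7.2 m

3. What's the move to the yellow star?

turn right 87°, forward 10.8 m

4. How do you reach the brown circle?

turn right 132°, forward 5.1 m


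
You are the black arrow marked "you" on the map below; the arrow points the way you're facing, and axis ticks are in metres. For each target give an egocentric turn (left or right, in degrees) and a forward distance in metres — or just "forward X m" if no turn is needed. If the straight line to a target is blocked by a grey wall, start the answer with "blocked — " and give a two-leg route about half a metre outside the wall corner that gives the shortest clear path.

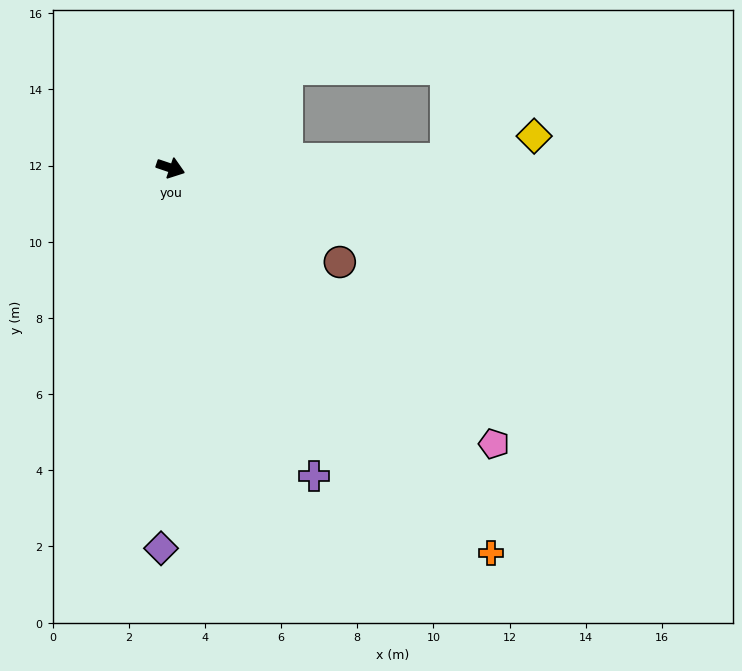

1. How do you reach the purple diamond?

turn right 73°, forward 10.0 m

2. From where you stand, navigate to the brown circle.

turn right 10°, forward 5.1 m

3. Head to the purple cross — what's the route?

turn right 46°, forward 8.9 m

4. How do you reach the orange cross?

turn right 32°, forward 13.1 m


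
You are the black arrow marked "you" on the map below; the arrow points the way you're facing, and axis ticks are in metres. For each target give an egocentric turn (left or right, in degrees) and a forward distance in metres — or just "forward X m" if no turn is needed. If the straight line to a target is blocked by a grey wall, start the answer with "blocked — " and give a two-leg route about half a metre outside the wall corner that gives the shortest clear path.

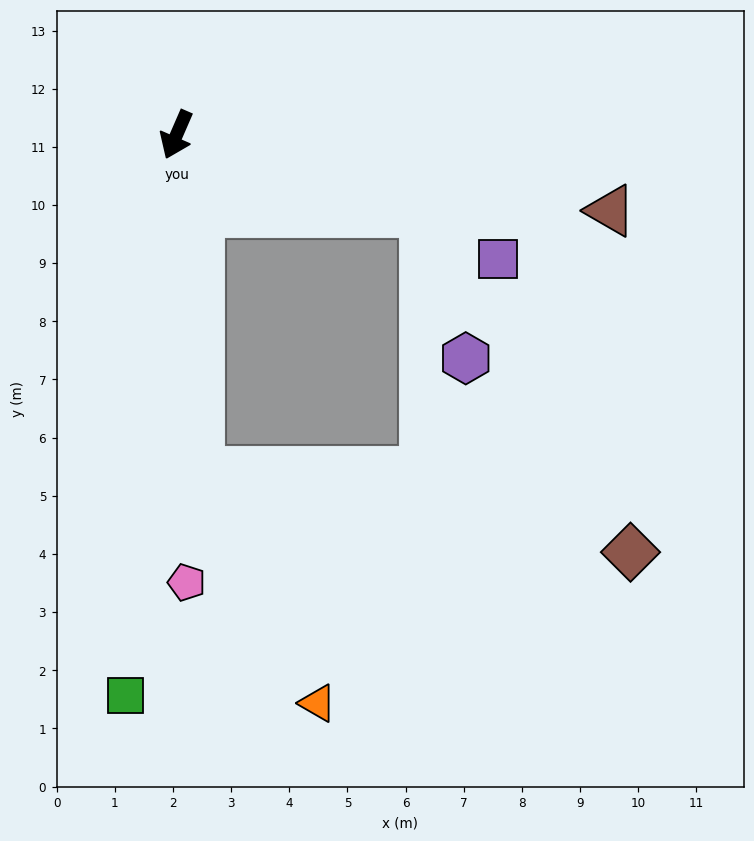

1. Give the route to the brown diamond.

blocked — turn left 96°, forward 4.5 m, then turn right 41°, forward 6.8 m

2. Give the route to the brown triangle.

turn left 104°, forward 7.6 m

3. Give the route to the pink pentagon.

turn left 25°, forward 7.7 m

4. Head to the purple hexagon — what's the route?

blocked — turn left 96°, forward 4.5 m, then turn right 56°, forward 2.6 m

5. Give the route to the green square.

turn left 18°, forward 9.7 m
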